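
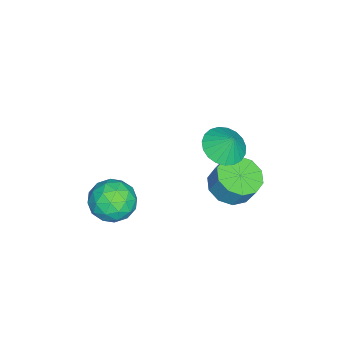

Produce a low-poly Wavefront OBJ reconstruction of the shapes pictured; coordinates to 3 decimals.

v -1.73 0.155 -1.404
v -0.841 -0.318 -0.835
v -2.599 -1.502 -1.425
v -1.71 -1.975 -0.856
v -2.4 -1.217 -0.322
v -1.863 -0.192 -0.309
v -1.577 -1.628 -1.951
v -1.04 -0.603 -1.938
v -0.746 -1.42 -1.173
v -1.255 -1.166 -0.166
v -2.185 -0.654 -2.094
v -2.694 -0.4 -1.087
v -1.21 0.064 -1.118
v -2.23 -1.884 -1.142
v -2.636 -1.438 -0.828
v -2.114 -1.717 -0.494
v -1.81 0.138 -0.808
v -1.288 -0.14 -0.474
v -2.204 -0.669 -0.172
v -2.152 -1.68 -1.786
v -1.63 -1.958 -1.452
v -1.326 -0.103 -1.766
v -0.804 -0.382 -1.432
v -1.236 -1.151 -2.088
v -0.631 -0.861 -0.982
v -1.142 -1.836 -0.995
v -1.063 -1.631 -1.638
v -0.748 -1.029 -1.631
v -0.93 -0.712 -0.39
v -1.441 -1.687 -0.403
v -1.847 -1.241 -0.089
v -1.531 -0.639 -0.081
v -0.874 -1.36 -0.589
v -1.999 -0.133 -1.857
v -2.51 -1.108 -1.87
v -1.909 -1.181 -2.179
v -1.593 -0.579 -2.171
v -2.298 0.016 -1.265
v -2.809 -0.959 -1.278
v -2.692 -0.791 -0.629
v -2.377 -0.189 -0.622
v -2.566 -0.46 -1.671
v -2.855 3.728 3.156
v -2.177 3.007 3.356
v -2.605 4.232 4.124
v -1.945 3.29 3.15
v -1.87 3.648 2.944
v -1.966 4.02 2.775
v -2.216 4.342 2.671
v -2.576 4.558 2.652
v -2.984 4.63 2.72
v -3.37 4.546 2.863
v -3.667 4.321 3.056
v -3.823 3.993 3.267
v -3.812 3.619 3.459
v -3.636 3.264 3.598
v -3.324 2.99 3.661
v -2.931 2.843 3.636
v -2.525 2.849 3.529
v -4.052 3.727 -0.95
v -3.557 4.577 -1.418
v -3.352 5.064 -0.318
v -3.848 4.213 0.15
v -4.212 4.724 -1.361
v -4.007 5.21 -0.261
v -4.806 4.489 -1.147
v -4.601 4.976 -0.047
v -5.112 3.964 -0.858
v -4.908 4.45 0.242
v -5.014 3.348 -0.604
v -4.809 3.834 0.496
v -4.548 2.876 -0.482
v -4.343 3.363 0.618
v -3.893 2.73 -0.539
v -3.688 3.216 0.561
v -3.299 2.964 -0.753
v -3.094 3.451 0.347
v -2.992 3.49 -1.042
v -2.788 3.976 0.058
v -3.091 4.106 -1.296
v -2.886 4.592 -0.196
f 1 38 17
f 38 12 41
f 17 41 6
f 38 41 17
f 1 17 13
f 17 6 18
f 13 18 2
f 17 18 13
f 1 13 22
f 13 2 23
f 22 23 8
f 13 23 22
f 1 22 34
f 22 8 37
f 34 37 11
f 22 37 34
f 1 34 38
f 34 11 42
f 38 42 12
f 34 42 38
f 2 18 29
f 18 6 32
f 29 32 10
f 18 32 29
f 6 41 19
f 41 12 40
f 19 40 5
f 41 40 19
f 12 42 39
f 42 11 35
f 39 35 3
f 42 35 39
f 11 37 36
f 37 8 24
f 36 24 7
f 37 24 36
f 8 23 28
f 23 2 25
f 28 25 9
f 23 25 28
f 4 30 16
f 30 10 31
f 16 31 5
f 30 31 16
f 4 16 14
f 16 5 15
f 14 15 3
f 16 15 14
f 4 14 21
f 14 3 20
f 21 20 7
f 14 20 21
f 4 21 26
f 21 7 27
f 26 27 9
f 21 27 26
f 4 26 30
f 26 9 33
f 30 33 10
f 26 33 30
f 5 31 19
f 31 10 32
f 19 32 6
f 31 32 19
f 3 15 39
f 15 5 40
f 39 40 12
f 15 40 39
f 7 20 36
f 20 3 35
f 36 35 11
f 20 35 36
f 9 27 28
f 27 7 24
f 28 24 8
f 27 24 28
f 10 33 29
f 33 9 25
f 29 25 2
f 33 25 29
f 44 43 46
f 44 46 45
f 46 43 47
f 46 47 45
f 47 43 48
f 47 48 45
f 48 43 49
f 48 49 45
f 49 43 50
f 49 50 45
f 50 43 51
f 50 51 45
f 51 43 52
f 51 52 45
f 52 43 53
f 52 53 45
f 53 43 54
f 53 54 45
f 54 43 55
f 54 55 45
f 55 43 56
f 55 56 45
f 56 43 57
f 56 57 45
f 57 43 58
f 57 58 45
f 58 43 59
f 58 59 45
f 59 43 44
f 59 44 45
f 61 60 64
f 61 64 62
f 62 64 65
f 62 65 63
f 64 60 66
f 64 66 65
f 65 66 67
f 65 67 63
f 66 60 68
f 66 68 67
f 67 68 69
f 67 69 63
f 68 60 70
f 68 70 69
f 69 70 71
f 69 71 63
f 70 60 72
f 70 72 71
f 71 72 73
f 71 73 63
f 72 60 74
f 72 74 73
f 73 74 75
f 73 75 63
f 74 60 76
f 74 76 75
f 75 76 77
f 75 77 63
f 76 60 78
f 76 78 77
f 77 78 79
f 77 79 63
f 78 60 80
f 78 80 79
f 79 80 81
f 79 81 63
f 80 60 61
f 80 61 81
f 81 61 62
f 81 62 63



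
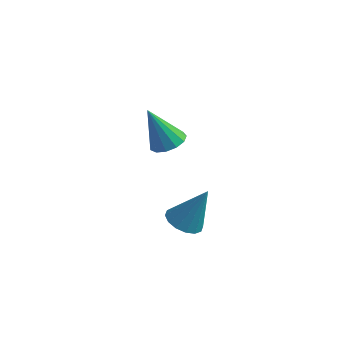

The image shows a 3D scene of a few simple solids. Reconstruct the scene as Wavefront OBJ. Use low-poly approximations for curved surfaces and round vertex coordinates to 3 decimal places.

v -3.261 1.599 1.215
v -2.468 1.589 1.521
v -4.019 1.201 3.165
v -2.62 2.042 1.554
v -2.975 2.355 1.48
v -3.422 2.427 1.322
v -3.817 2.237 1.129
v -4.036 1.844 0.964
v -4.009 1.374 0.878
v -3.745 0.975 0.9
v -3.327 0.774 1.021
v -2.888 0.836 1.203
v -2.568 1.139 1.39
v 0.563 -3.507 1.111
v 1.164 -3.078 0.733
v 1.357 -3.053 2.889
v 0.85 -2.793 0.8
v 0.459 -2.699 0.951
v 0.096 -2.821 1.145
v -0.143 -3.127 1.329
v -0.192 -3.535 1.455
v -0.039 -3.935 1.489
v 0.275 -4.221 1.421
v 0.666 -4.314 1.27
v 1.03 -4.192 1.077
v 1.268 -3.886 0.892
v 1.317 -3.478 0.766
f 2 1 4
f 2 4 3
f 4 1 5
f 4 5 3
f 5 1 6
f 5 6 3
f 6 1 7
f 6 7 3
f 7 1 8
f 7 8 3
f 8 1 9
f 8 9 3
f 9 1 10
f 9 10 3
f 10 1 11
f 10 11 3
f 11 1 12
f 11 12 3
f 12 1 13
f 12 13 3
f 13 1 2
f 13 2 3
f 15 14 17
f 15 17 16
f 17 14 18
f 17 18 16
f 18 14 19
f 18 19 16
f 19 14 20
f 19 20 16
f 20 14 21
f 20 21 16
f 21 14 22
f 21 22 16
f 22 14 23
f 22 23 16
f 23 14 24
f 23 24 16
f 24 14 25
f 24 25 16
f 25 14 26
f 25 26 16
f 26 14 27
f 26 27 16
f 27 14 15
f 27 15 16



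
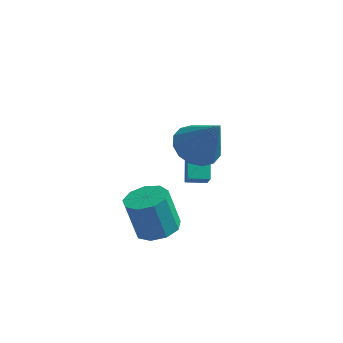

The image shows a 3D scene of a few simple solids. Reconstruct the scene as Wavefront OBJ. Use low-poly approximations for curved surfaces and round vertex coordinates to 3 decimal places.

v -0.164 -2.237 1.5
v 0.766 -2.126 1.003
v 0.884 -2.683 3.36
v 0.645 -1.625 1.192
v 0.307 -1.288 1.463
v -0.157 -1.206 1.744
v -0.623 -1.399 1.96
v -0.965 -1.818 2.052
v -1.093 -2.348 1.997
v -0.972 -2.849 1.809
v -0.634 -3.186 1.538
v -0.17 -3.269 1.257
v 0.295 -3.075 1.041
v 0.638 -2.657 0.948
v -1.418 -3.474 -3.021
v -0.616 -2.992 -2.806
v -1.16 -2.864 -1.064
v -1.962 -3.346 -1.279
v -1.089 -2.573 -2.985
v -1.633 -2.445 -1.242
v -1.715 -2.575 -3.18
v -2.26 -2.447 -1.438
v -2.203 -2.998 -3.302
v -2.747 -2.87 -1.559
v -2.323 -3.644 -3.292
v -2.868 -3.516 -1.549
v -2.02 -4.21 -3.155
v -2.564 -4.082 -1.413
v -1.435 -4.432 -2.956
v -1.979 -4.303 -1.213
v -0.842 -4.206 -2.787
v -1.386 -4.077 -1.045
v -0.518 -3.637 -2.728
v -1.063 -3.509 -0.986
v -0.845 -1.577 -1.582
v -0.572 -2.112 -0.795
v -1.13 -0.534 -0.774
v -0.858 -1.069 0.013
v 0.018 -1.271 -1.673
v 0.29 -1.806 -0.886
v -0.268 -0.228 -0.865
v 0.005 -0.763 -0.078
f 2 1 4
f 2 4 3
f 4 1 5
f 4 5 3
f 5 1 6
f 5 6 3
f 6 1 7
f 6 7 3
f 7 1 8
f 7 8 3
f 8 1 9
f 8 9 3
f 9 1 10
f 9 10 3
f 10 1 11
f 10 11 3
f 11 1 12
f 11 12 3
f 12 1 13
f 12 13 3
f 13 1 14
f 13 14 3
f 14 1 2
f 14 2 3
f 16 15 19
f 16 19 17
f 17 19 20
f 17 20 18
f 19 15 21
f 19 21 20
f 20 21 22
f 20 22 18
f 21 15 23
f 21 23 22
f 22 23 24
f 22 24 18
f 23 15 25
f 23 25 24
f 24 25 26
f 24 26 18
f 25 15 27
f 25 27 26
f 26 27 28
f 26 28 18
f 27 15 29
f 27 29 28
f 28 29 30
f 28 30 18
f 29 15 31
f 29 31 30
f 30 31 32
f 30 32 18
f 31 15 33
f 31 33 32
f 32 33 34
f 32 34 18
f 33 15 16
f 33 16 34
f 34 16 17
f 34 17 18
f 36 38 35
f 39 36 35
f 35 38 37
f 37 39 35
f 36 42 38
f 40 36 39
f 40 42 36
f 38 42 37
f 41 39 37
f 37 42 41
f 41 40 39
f 42 40 41



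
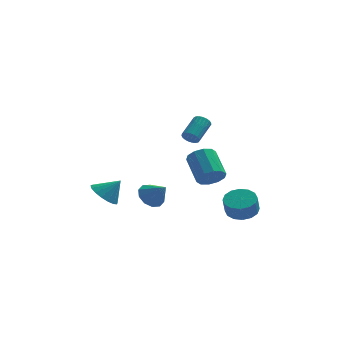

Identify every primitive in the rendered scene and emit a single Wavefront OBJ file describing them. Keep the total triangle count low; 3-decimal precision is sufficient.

v -1.616 -0.572 -2.147
v -1.104 -0.96 -2.847
v -0.744 -1.288 -1.113
v -0.855 -0.448 -2.702
v -0.896 0.016 -2.345
v -1.213 0.256 -1.912
v -1.683 0.18 -1.569
v -2.127 -0.184 -1.446
v -2.376 -0.695 -1.591
v -2.335 -1.16 -1.948
v -2.019 -1.399 -2.381
v -1.549 -1.323 -2.724
v -4.296 -3.232 -0.827
v -3.735 -4.007 -1.235
v -3.344 -3.108 0.247
v -3.547 -3.599 -1.448
v -3.531 -3.106 -1.52
v -3.69 -2.643 -1.432
v -3.988 -2.314 -1.206
v -4.356 -2.196 -0.893
v -4.711 -2.315 -0.565
v -4.971 -2.644 -0.297
v -5.076 -3.108 -0.15
v -5.002 -3.601 -0.158
v -4.767 -4.008 -0.319
v -4.424 -4.238 -0.597
v -4.051 -4.238 -0.927
v 1.961 0.052 -0.93
v 2.767 0.495 -1.125
v 2.164 2.112 0.054
v 1.359 1.668 0.25
v 2.377 0.644 -1.529
v 1.774 2.261 -0.35
v 1.828 0.567 -1.704
v 1.226 2.184 -0.525
v 1.331 0.293 -1.583
v 0.728 1.91 -0.404
v 1.074 -0.073 -1.212
v 0.471 1.544 -0.033
v 1.156 -0.392 -0.734
v 0.553 1.225 0.445
v 1.546 -0.541 -0.33
v 0.943 1.076 0.849
v 2.094 -0.464 -0.155
v 1.492 1.153 1.024
v 2.592 -0.19 -0.276
v 1.989 1.427 0.903
v 2.849 0.176 -0.647
v 2.246 1.793 0.532
v 3.765 -1.161 -3.035
v 4.655 -0.735 -2.739
v 4.504 -1.192 -1.628
v 3.615 -1.619 -1.925
v 4.284 -0.366 -2.637
v 4.133 -0.823 -1.527
v 3.774 -0.209 -2.642
v 3.624 -0.667 -1.532
v 3.262 -0.308 -2.752
v 3.111 -0.766 -1.642
v 2.885 -0.636 -2.938
v 2.734 -1.093 -1.828
v 2.743 -1.104 -3.15
v 2.593 -1.561 -2.04
v 2.876 -1.588 -3.332
v 2.725 -2.045 -2.221
v 3.247 -1.957 -3.433
v 3.096 -2.414 -2.323
v 3.756 -2.113 -3.428
v 3.606 -2.571 -2.318
v 4.269 -2.014 -3.318
v 4.118 -2.472 -2.208
v 4.646 -1.687 -3.132
v 4.495 -2.144 -2.022
v 4.787 -1.219 -2.92
v 4.637 -1.676 -1.81
v 0.697 -1.361 2.973
v 1.156 -1.384 2.619
v 1.862 -0.121 3.453
v 1.403 -0.099 3.807
v 1.012 -1.228 2.505
v 1.718 0.035 3.339
v 0.814 -1.095 2.471
v 1.52 0.168 3.305
v 0.595 -1.008 2.524
v 1.301 0.255 3.358
v 0.394 -0.982 2.655
v 1.1 0.281 3.489
v 0.246 -1.022 2.841
v 0.952 0.241 3.675
v 0.175 -1.12 3.049
v 0.881 0.143 3.883
v 0.195 -1.26 3.245
v 0.901 0.003 4.079
v 0.301 -1.418 3.393
v 1.007 -0.155 4.227
v 0.476 -1.566 3.469
v 1.182 -0.303 4.303
v 0.689 -1.678 3.459
v 1.395 -0.415 4.293
v 0.904 -1.736 3.365
v 1.61 -0.473 4.199
v 1.082 -1.729 3.203
v 1.788 -0.466 4.037
v 1.194 -1.658 3.001
v 1.9 -0.395 3.835
v 1.221 -1.537 2.795
v 1.926 -0.274 3.629
f 2 1 4
f 2 4 3
f 4 1 5
f 4 5 3
f 5 1 6
f 5 6 3
f 6 1 7
f 6 7 3
f 7 1 8
f 7 8 3
f 8 1 9
f 8 9 3
f 9 1 10
f 9 10 3
f 10 1 11
f 10 11 3
f 11 1 12
f 11 12 3
f 12 1 2
f 12 2 3
f 14 13 16
f 14 16 15
f 16 13 17
f 16 17 15
f 17 13 18
f 17 18 15
f 18 13 19
f 18 19 15
f 19 13 20
f 19 20 15
f 20 13 21
f 20 21 15
f 21 13 22
f 21 22 15
f 22 13 23
f 22 23 15
f 23 13 24
f 23 24 15
f 24 13 25
f 24 25 15
f 25 13 26
f 25 26 15
f 26 13 27
f 26 27 15
f 27 13 14
f 27 14 15
f 29 28 32
f 29 32 30
f 30 32 33
f 30 33 31
f 32 28 34
f 32 34 33
f 33 34 35
f 33 35 31
f 34 28 36
f 34 36 35
f 35 36 37
f 35 37 31
f 36 28 38
f 36 38 37
f 37 38 39
f 37 39 31
f 38 28 40
f 38 40 39
f 39 40 41
f 39 41 31
f 40 28 42
f 40 42 41
f 41 42 43
f 41 43 31
f 42 28 44
f 42 44 43
f 43 44 45
f 43 45 31
f 44 28 46
f 44 46 45
f 45 46 47
f 45 47 31
f 46 28 48
f 46 48 47
f 47 48 49
f 47 49 31
f 48 28 29
f 48 29 49
f 49 29 30
f 49 30 31
f 51 50 54
f 51 54 52
f 52 54 55
f 52 55 53
f 54 50 56
f 54 56 55
f 55 56 57
f 55 57 53
f 56 50 58
f 56 58 57
f 57 58 59
f 57 59 53
f 58 50 60
f 58 60 59
f 59 60 61
f 59 61 53
f 60 50 62
f 60 62 61
f 61 62 63
f 61 63 53
f 62 50 64
f 62 64 63
f 63 64 65
f 63 65 53
f 64 50 66
f 64 66 65
f 65 66 67
f 65 67 53
f 66 50 68
f 66 68 67
f 67 68 69
f 67 69 53
f 68 50 70
f 68 70 69
f 69 70 71
f 69 71 53
f 70 50 72
f 70 72 71
f 71 72 73
f 71 73 53
f 72 50 74
f 72 74 73
f 73 74 75
f 73 75 53
f 74 50 51
f 74 51 75
f 75 51 52
f 75 52 53
f 77 76 80
f 77 80 78
f 78 80 81
f 78 81 79
f 80 76 82
f 80 82 81
f 81 82 83
f 81 83 79
f 82 76 84
f 82 84 83
f 83 84 85
f 83 85 79
f 84 76 86
f 84 86 85
f 85 86 87
f 85 87 79
f 86 76 88
f 86 88 87
f 87 88 89
f 87 89 79
f 88 76 90
f 88 90 89
f 89 90 91
f 89 91 79
f 90 76 92
f 90 92 91
f 91 92 93
f 91 93 79
f 92 76 94
f 92 94 93
f 93 94 95
f 93 95 79
f 94 76 96
f 94 96 95
f 95 96 97
f 95 97 79
f 96 76 98
f 96 98 97
f 97 98 99
f 97 99 79
f 98 76 100
f 98 100 99
f 99 100 101
f 99 101 79
f 100 76 102
f 100 102 101
f 101 102 103
f 101 103 79
f 102 76 104
f 102 104 103
f 103 104 105
f 103 105 79
f 104 76 106
f 104 106 105
f 105 106 107
f 105 107 79
f 106 76 77
f 106 77 107
f 107 77 78
f 107 78 79



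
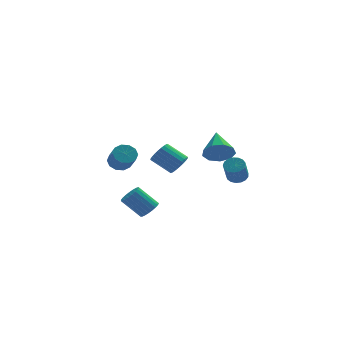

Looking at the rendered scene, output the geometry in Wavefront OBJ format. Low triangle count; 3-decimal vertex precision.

v -2.8 4.454 -0.476
v -2.013 4.507 -0.606
v -1.772 3.459 0.426
v -2.56 3.406 0.556
v -2.131 4.83 -0.25
v -1.89 3.782 0.781
v -2.505 5.009 0.019
v -2.264 3.961 1.051
v -2.992 4.976 0.099
v -2.751 3.928 1.131
v -3.405 4.744 -0.04
v -3.165 3.696 0.991
v -3.588 4.401 -0.346
v -3.347 3.353 0.686
v -3.47 4.078 -0.701
v -3.229 3.03 0.33
v -3.096 3.899 -0.971
v -2.855 2.851 0.061
v -2.609 3.932 -1.051
v -2.368 2.884 -0.019
v -2.195 4.164 -0.911
v -1.955 3.116 0.12
v 2.489 -0.906 2.028
v 3.274 -1.259 2.556
v 2.611 0.866 3.032
v 3.497 -0.948 1.98
v 3.248 -0.617 1.427
v 2.644 -0.421 1.155
v 1.968 -0.452 1.291
v 1.535 -0.695 1.772
v 1.549 -1.036 2.372
v 2.003 -1.317 2.812
v 2.684 -1.405 2.884
v -1.941 -3.495 -1.233
v -1.413 -3.496 -0.744
v -2.511 -3.165 0.442
v -3.039 -3.165 -0.047
v -1.418 -3.209 -0.829
v -2.516 -2.878 0.357
v -1.514 -2.971 -0.984
v -2.612 -2.641 0.202
v -1.684 -2.825 -1.182
v -2.782 -2.494 0.004
v -1.898 -2.794 -1.389
v -2.996 -2.463 -0.203
v -2.12 -2.884 -1.569
v -3.218 -2.554 -0.383
v -2.31 -3.08 -1.691
v -3.409 -2.75 -0.505
v -2.437 -3.348 -1.734
v -3.535 -3.018 -0.547
v -2.478 -3.641 -1.69
v -3.576 -3.311 -0.503
v -2.426 -3.909 -1.567
v -3.524 -3.579 -0.381
v -2.29 -4.106 -1.386
v -3.388 -3.775 -0.2
v -2.094 -4.197 -1.179
v -3.192 -3.866 0.007
v -1.871 -4.166 -0.982
v -2.969 -3.836 0.205
v -1.661 -4.02 -0.827
v -2.759 -3.689 0.359
v -1.498 -3.783 -0.743
v -2.596 -3.452 0.443
v 0.236 -0.271 0.92
v 0.493 -0.646 1.566
v -0.619 0.076 2.426
v -0.876 0.451 1.78
v 0.664 -0.39 1.573
v -0.447 0.332 2.433
v 0.77 -0.115 1.48
v -0.341 0.606 2.341
v 0.795 0.135 1.302
v -0.316 0.857 2.163
v 0.735 0.324 1.066
v -0.377 1.045 1.927
v 0.599 0.422 0.808
v -0.513 1.143 1.668
v 0.407 0.415 0.566
v -0.704 1.136 1.427
v 0.19 0.303 0.379
v -0.922 1.025 1.239
v -0.021 0.104 0.274
v -1.133 0.826 1.134
v -0.193 -0.152 0.267
v -1.304 0.57 1.127
v -0.299 -0.426 0.359
v -1.41 0.295 1.22
v -0.324 -0.677 0.537
v -1.435 0.045 1.398
v -0.263 -0.865 0.773
v -1.375 -0.144 1.634
v -0.127 -0.963 1.032
v -1.239 -0.242 1.892
v 0.064 -0.956 1.273
v -1.047 -0.235 2.134
v 0.282 -0.845 1.461
v -0.83 -0.123 2.321
v 3.123 -3.58 1.262
v 3.656 -3.358 1.561
v 3.329 -4.158 2.737
v 2.797 -4.38 2.438
v 3.436 -3.153 1.639
v 3.109 -3.953 2.816
v 3.144 -3.045 1.631
v 2.817 -3.845 2.808
v 2.847 -3.061 1.538
v 2.52 -3.861 2.715
v 2.614 -3.195 1.382
v 2.287 -3.995 2.559
v 2.497 -3.417 1.198
v 2.17 -4.217 2.375
v 2.524 -3.677 1.029
v 2.197 -4.477 2.206
v 2.688 -3.914 0.913
v 2.361 -4.714 2.09
v 2.952 -4.075 0.877
v 2.625 -4.875 2.054
v 3.255 -4.123 0.929
v 2.928 -4.923 2.106
v 3.528 -4.046 1.057
v 3.201 -4.846 2.234
v 3.708 -3.862 1.232
v 3.381 -4.662 2.409
v 3.754 -3.614 1.414
v 3.428 -4.414 2.591
f 2 1 5
f 2 5 3
f 3 5 6
f 3 6 4
f 5 1 7
f 5 7 6
f 6 7 8
f 6 8 4
f 7 1 9
f 7 9 8
f 8 9 10
f 8 10 4
f 9 1 11
f 9 11 10
f 10 11 12
f 10 12 4
f 11 1 13
f 11 13 12
f 12 13 14
f 12 14 4
f 13 1 15
f 13 15 14
f 14 15 16
f 14 16 4
f 15 1 17
f 15 17 16
f 16 17 18
f 16 18 4
f 17 1 19
f 17 19 18
f 18 19 20
f 18 20 4
f 19 1 21
f 19 21 20
f 20 21 22
f 20 22 4
f 21 1 2
f 21 2 22
f 22 2 3
f 22 3 4
f 24 23 26
f 24 26 25
f 26 23 27
f 26 27 25
f 27 23 28
f 27 28 25
f 28 23 29
f 28 29 25
f 29 23 30
f 29 30 25
f 30 23 31
f 30 31 25
f 31 23 32
f 31 32 25
f 32 23 33
f 32 33 25
f 33 23 24
f 33 24 25
f 35 34 38
f 35 38 36
f 36 38 39
f 36 39 37
f 38 34 40
f 38 40 39
f 39 40 41
f 39 41 37
f 40 34 42
f 40 42 41
f 41 42 43
f 41 43 37
f 42 34 44
f 42 44 43
f 43 44 45
f 43 45 37
f 44 34 46
f 44 46 45
f 45 46 47
f 45 47 37
f 46 34 48
f 46 48 47
f 47 48 49
f 47 49 37
f 48 34 50
f 48 50 49
f 49 50 51
f 49 51 37
f 50 34 52
f 50 52 51
f 51 52 53
f 51 53 37
f 52 34 54
f 52 54 53
f 53 54 55
f 53 55 37
f 54 34 56
f 54 56 55
f 55 56 57
f 55 57 37
f 56 34 58
f 56 58 57
f 57 58 59
f 57 59 37
f 58 34 60
f 58 60 59
f 59 60 61
f 59 61 37
f 60 34 62
f 60 62 61
f 61 62 63
f 61 63 37
f 62 34 64
f 62 64 63
f 63 64 65
f 63 65 37
f 64 34 35
f 64 35 65
f 65 35 36
f 65 36 37
f 67 66 70
f 67 70 68
f 68 70 71
f 68 71 69
f 70 66 72
f 70 72 71
f 71 72 73
f 71 73 69
f 72 66 74
f 72 74 73
f 73 74 75
f 73 75 69
f 74 66 76
f 74 76 75
f 75 76 77
f 75 77 69
f 76 66 78
f 76 78 77
f 77 78 79
f 77 79 69
f 78 66 80
f 78 80 79
f 79 80 81
f 79 81 69
f 80 66 82
f 80 82 81
f 81 82 83
f 81 83 69
f 82 66 84
f 82 84 83
f 83 84 85
f 83 85 69
f 84 66 86
f 84 86 85
f 85 86 87
f 85 87 69
f 86 66 88
f 86 88 87
f 87 88 89
f 87 89 69
f 88 66 90
f 88 90 89
f 89 90 91
f 89 91 69
f 90 66 92
f 90 92 91
f 91 92 93
f 91 93 69
f 92 66 94
f 92 94 93
f 93 94 95
f 93 95 69
f 94 66 96
f 94 96 95
f 95 96 97
f 95 97 69
f 96 66 98
f 96 98 97
f 97 98 99
f 97 99 69
f 98 66 67
f 98 67 99
f 99 67 68
f 99 68 69
f 101 100 104
f 101 104 102
f 102 104 105
f 102 105 103
f 104 100 106
f 104 106 105
f 105 106 107
f 105 107 103
f 106 100 108
f 106 108 107
f 107 108 109
f 107 109 103
f 108 100 110
f 108 110 109
f 109 110 111
f 109 111 103
f 110 100 112
f 110 112 111
f 111 112 113
f 111 113 103
f 112 100 114
f 112 114 113
f 113 114 115
f 113 115 103
f 114 100 116
f 114 116 115
f 115 116 117
f 115 117 103
f 116 100 118
f 116 118 117
f 117 118 119
f 117 119 103
f 118 100 120
f 118 120 119
f 119 120 121
f 119 121 103
f 120 100 122
f 120 122 121
f 121 122 123
f 121 123 103
f 122 100 124
f 122 124 123
f 123 124 125
f 123 125 103
f 124 100 126
f 124 126 125
f 125 126 127
f 125 127 103
f 126 100 101
f 126 101 127
f 127 101 102
f 127 102 103



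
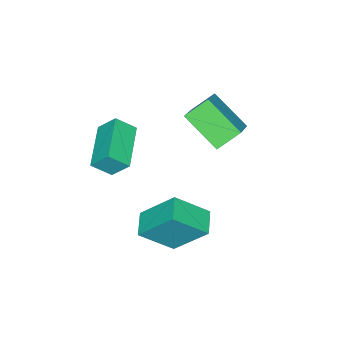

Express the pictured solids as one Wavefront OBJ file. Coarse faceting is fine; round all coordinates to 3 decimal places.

v 2.488 -1.837 -1.213
v 2.055 -0.562 0.252
v 1.556 -0.893 -2.309
v 1.123 0.381 -0.843
v 3.357 -1.261 -1.457
v 2.924 0.013 0.009
v 2.425 -0.318 -2.552
v 1.992 0.957 -1.087
v 2.167 -4.002 2.534
v 1.966 -3.324 3.323
v 1.669 -3.42 1.907
v 1.468 -2.741 2.696
v 3.812 -3.039 2.124
v 3.611 -2.36 2.913
v 3.314 -2.456 1.497
v 3.113 -1.778 2.286
v -2.377 -0.469 1.115
v -2.441 -2.037 2.186
v -1.129 0.121 2.054
v -1.192 -1.447 3.125
v -1.588 -0.993 0.395
v -1.651 -2.561 1.466
v -0.339 -0.403 1.334
v -0.403 -1.971 2.405
f 2 4 1
f 5 2 1
f 1 4 3
f 3 5 1
f 2 8 4
f 6 2 5
f 6 8 2
f 4 8 3
f 7 5 3
f 3 8 7
f 7 6 5
f 8 6 7
f 10 12 9
f 13 10 9
f 9 12 11
f 11 13 9
f 10 16 12
f 14 10 13
f 14 16 10
f 12 16 11
f 15 13 11
f 11 16 15
f 15 14 13
f 16 14 15
f 18 20 17
f 21 18 17
f 17 20 19
f 19 21 17
f 18 24 20
f 22 18 21
f 22 24 18
f 20 24 19
f 23 21 19
f 19 24 23
f 23 22 21
f 24 22 23



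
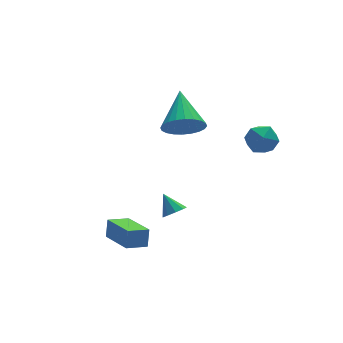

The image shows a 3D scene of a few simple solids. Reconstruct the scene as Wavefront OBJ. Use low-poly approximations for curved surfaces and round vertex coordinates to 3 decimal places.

v 0.275 1.365 2.732
v 0.764 1.693 1.974
v 0.805 3.015 3.788
v 0.426 1.841 1.912
v 0.064 1.917 1.975
v -0.265 1.909 2.153
v -0.512 1.818 2.42
v -0.639 1.658 2.733
v -0.627 1.453 3.047
v -0.478 1.235 3.312
v -0.214 1.037 3.489
v 0.124 0.888 3.551
v 0.486 0.813 3.488
v 0.815 0.821 3.31
v 1.062 0.912 3.044
v 1.189 1.072 2.73
v 1.177 1.277 2.416
v 1.028 1.495 2.151
v -3.855 -2.576 -0.731
v -3.675 -2.317 0.058
v -4.039 -0.833 -1.26
v -3.859 -0.575 -0.471
v -2.941 -2.545 -0.949
v -2.761 -2.287 -0.16
v -3.125 -0.803 -1.478
v -2.945 -0.544 -0.689
v 1.522 -1.801 3.797
v 2.211 -1.821 3.414
v 1.829 -2.879 4.406
v 2.518 -2.899 4.023
v 2.384 -2.342 4.565
v 2.194 -1.676 4.189
v 1.846 -3.024 3.631
v 1.656 -2.358 3.255
v 2.411 -2.577 3.312
v 2.744 -2.155 3.889
v 1.296 -2.545 3.931
v 1.629 -2.123 4.508
v -0.753 -0.098 -1.311
v -0.447 0.284 -1.582
v -0.967 0.598 -0.569
v -0.81 0.299 -1.701
v -1.147 0.129 -1.638
v -1.3 -0.148 -1.421
v -1.197 -0.402 -1.153
v -0.886 -0.514 -0.959
v -0.513 -0.431 -0.93
v -0.253 -0.193 -1.078
v -0.226 0.09 -1.336
f 2 1 4
f 2 4 3
f 4 1 5
f 4 5 3
f 5 1 6
f 5 6 3
f 6 1 7
f 6 7 3
f 7 1 8
f 7 8 3
f 8 1 9
f 8 9 3
f 9 1 10
f 9 10 3
f 10 1 11
f 10 11 3
f 11 1 12
f 11 12 3
f 12 1 13
f 12 13 3
f 13 1 14
f 13 14 3
f 14 1 15
f 14 15 3
f 15 1 16
f 15 16 3
f 16 1 17
f 16 17 3
f 17 1 18
f 17 18 3
f 18 1 2
f 18 2 3
f 20 22 19
f 23 20 19
f 19 22 21
f 21 23 19
f 20 26 22
f 24 20 23
f 24 26 20
f 22 26 21
f 25 23 21
f 21 26 25
f 25 24 23
f 26 24 25
f 27 38 32
f 27 32 28
f 27 28 34
f 27 34 37
f 27 37 38
f 28 32 36
f 32 38 31
f 38 37 29
f 37 34 33
f 34 28 35
f 30 36 31
f 30 31 29
f 30 29 33
f 30 33 35
f 30 35 36
f 31 36 32
f 29 31 38
f 33 29 37
f 35 33 34
f 36 35 28
f 40 39 42
f 40 42 41
f 42 39 43
f 42 43 41
f 43 39 44
f 43 44 41
f 44 39 45
f 44 45 41
f 45 39 46
f 45 46 41
f 46 39 47
f 46 47 41
f 47 39 48
f 47 48 41
f 48 39 49
f 48 49 41
f 49 39 40
f 49 40 41



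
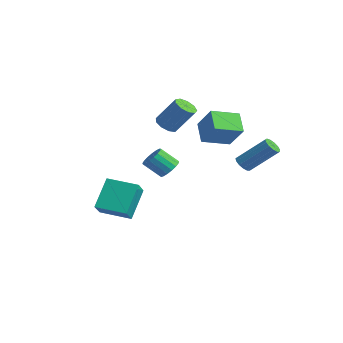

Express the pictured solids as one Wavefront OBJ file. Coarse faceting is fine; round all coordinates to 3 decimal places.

v 0.603 0.946 0.893
v -0.469 1.324 1.81
v 0.838 2.601 0.485
v -0.234 2.978 1.402
v 1.774 1.102 2.198
v 0.702 1.479 3.115
v 2.009 2.756 1.79
v 0.937 3.134 2.707
v 3.215 1.998 -0.109
v 3.698 1.968 -0.409
v 4.689 3.193 1.069
v 4.205 3.222 1.369
v 3.541 2.226 -0.517
v 4.531 3.451 0.961
v 3.279 2.411 -0.495
v 4.27 3.636 0.982
v 2.997 2.466 -0.351
v 3.988 3.69 1.127
v 2.785 2.371 -0.13
v 3.775 3.596 1.348
v 2.708 2.158 0.098
v 3.699 3.383 1.575
v 2.793 1.894 0.26
v 3.783 3.119 1.738
v 3.011 1.663 0.305
v 4.002 2.888 1.783
v 3.294 1.538 0.219
v 4.285 2.763 1.697
v 3.552 1.559 0.028
v 4.543 2.784 1.506
v 3.703 1.719 -0.205
v 4.693 2.944 1.272
v -3.696 1.162 0.809
v -3.023 0.937 0.566
v -2.191 1.734 2.127
v -2.864 1.958 2.371
v -3.129 1.405 0.383
v -2.297 2.202 1.944
v -3.5 1.759 0.4
v -2.668 2.556 1.961
v -3.962 1.833 0.609
v -3.131 2.63 2.17
v -4.3 1.593 0.911
v -3.469 2.39 2.472
v -4.356 1.152 1.166
v -3.524 1.948 2.727
v -4.102 0.714 1.254
v -3.27 1.511 2.815
v -3.658 0.487 1.134
v -2.827 1.283 2.695
v -3.232 0.574 0.862
v -2.401 1.371 2.423
v -0.189 -0.547 -1.14
v 0.478 -0.783 -0.96
v -0.064 -1.609 -0.039
v -0.731 -1.373 -0.22
v 0.425 -0.511 -0.747
v -0.117 -1.337 0.174
v 0.231 -0.247 -0.624
v -0.31 -1.073 0.296
v -0.059 -0.052 -0.62
v -0.6 -0.878 0.301
v -0.379 0.029 -0.735
v -0.92 -0.796 0.186
v -0.655 -0.021 -0.942
v -1.196 -0.847 -0.022
v -0.825 -0.192 -1.195
v -1.366 -1.018 -0.275
v -0.849 -0.444 -1.436
v -1.39 -1.27 -0.515
v -0.722 -0.72 -1.609
v -1.263 -1.546 -0.688
v -0.473 -0.956 -1.674
v -1.014 -1.782 -0.754
v -0.159 -1.099 -1.617
v -0.7 -1.925 -0.697
v 0.148 -1.115 -1.451
v -0.393 -1.941 -0.531
v 0.378 -1.001 -1.214
v -0.164 -1.827 -0.293
v -1.613 -4.414 -3.738
v -2.32 -3.301 -2.052
v -2.53 -3.648 -4.628
v -3.238 -2.536 -2.942
v -0.282 -3.144 -4.018
v -0.99 -2.032 -2.332
v -1.2 -2.379 -4.908
v -1.907 -1.266 -3.222
f 2 4 1
f 5 2 1
f 1 4 3
f 3 5 1
f 2 8 4
f 6 2 5
f 6 8 2
f 4 8 3
f 7 5 3
f 3 8 7
f 7 6 5
f 8 6 7
f 10 9 13
f 10 13 11
f 11 13 14
f 11 14 12
f 13 9 15
f 13 15 14
f 14 15 16
f 14 16 12
f 15 9 17
f 15 17 16
f 16 17 18
f 16 18 12
f 17 9 19
f 17 19 18
f 18 19 20
f 18 20 12
f 19 9 21
f 19 21 20
f 20 21 22
f 20 22 12
f 21 9 23
f 21 23 22
f 22 23 24
f 22 24 12
f 23 9 25
f 23 25 24
f 24 25 26
f 24 26 12
f 25 9 27
f 25 27 26
f 26 27 28
f 26 28 12
f 27 9 29
f 27 29 28
f 28 29 30
f 28 30 12
f 29 9 31
f 29 31 30
f 30 31 32
f 30 32 12
f 31 9 10
f 31 10 32
f 32 10 11
f 32 11 12
f 34 33 37
f 34 37 35
f 35 37 38
f 35 38 36
f 37 33 39
f 37 39 38
f 38 39 40
f 38 40 36
f 39 33 41
f 39 41 40
f 40 41 42
f 40 42 36
f 41 33 43
f 41 43 42
f 42 43 44
f 42 44 36
f 43 33 45
f 43 45 44
f 44 45 46
f 44 46 36
f 45 33 47
f 45 47 46
f 46 47 48
f 46 48 36
f 47 33 49
f 47 49 48
f 48 49 50
f 48 50 36
f 49 33 51
f 49 51 50
f 50 51 52
f 50 52 36
f 51 33 34
f 51 34 52
f 52 34 35
f 52 35 36
f 54 53 57
f 54 57 55
f 55 57 58
f 55 58 56
f 57 53 59
f 57 59 58
f 58 59 60
f 58 60 56
f 59 53 61
f 59 61 60
f 60 61 62
f 60 62 56
f 61 53 63
f 61 63 62
f 62 63 64
f 62 64 56
f 63 53 65
f 63 65 64
f 64 65 66
f 64 66 56
f 65 53 67
f 65 67 66
f 66 67 68
f 66 68 56
f 67 53 69
f 67 69 68
f 68 69 70
f 68 70 56
f 69 53 71
f 69 71 70
f 70 71 72
f 70 72 56
f 71 53 73
f 71 73 72
f 72 73 74
f 72 74 56
f 73 53 75
f 73 75 74
f 74 75 76
f 74 76 56
f 75 53 77
f 75 77 76
f 76 77 78
f 76 78 56
f 77 53 79
f 77 79 78
f 78 79 80
f 78 80 56
f 79 53 54
f 79 54 80
f 80 54 55
f 80 55 56
f 82 84 81
f 85 82 81
f 81 84 83
f 83 85 81
f 82 88 84
f 86 82 85
f 86 88 82
f 84 88 83
f 87 85 83
f 83 88 87
f 87 86 85
f 88 86 87



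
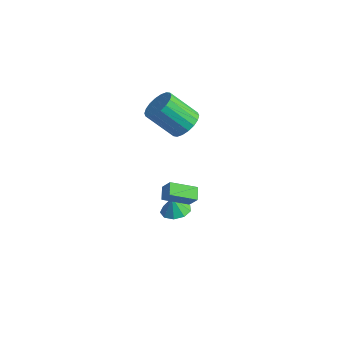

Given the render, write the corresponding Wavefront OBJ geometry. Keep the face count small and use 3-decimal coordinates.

v 2.819 -0.789 -0.175
v 2.071 -2.094 0.502
v 2.258 -0.265 0.213
v 1.51 -1.571 0.891
v 3.39 -0.729 0.569
v 2.642 -2.035 1.247
v 2.829 -0.206 0.958
v 2.081 -1.511 1.635
v -0.305 1.674 3.209
v 0.128 2.258 3.91
v -0.983 1.231 5.452
v -1.415 0.646 4.751
v -0.241 2.491 3.799
v -1.351 1.464 5.341
v -0.622 2.561 3.572
v -1.733 1.534 5.114
v -0.94 2.456 3.272
v -2.051 1.429 4.814
v -1.133 2.196 2.96
v -2.243 1.169 4.502
v -1.161 1.832 2.698
v -2.272 0.805 4.24
v -1.02 1.437 2.536
v -2.131 0.41 4.078
v -0.737 1.089 2.508
v -1.848 0.062 4.05
v -0.369 0.856 2.619
v -1.479 -0.171 4.161
v 0.013 0.786 2.846
v -1.098 -0.241 4.388
v 0.331 0.891 3.146
v -0.78 -0.136 4.688
v 0.523 1.151 3.458
v -0.587 0.124 5
v 0.552 1.515 3.72
v -0.559 0.488 5.262
v 0.411 1.91 3.882
v -0.7 0.883 5.424
v 0.05 0.65 -3.436
v 0.915 0.52 -3.342
v -0.09 0.51 -2.344
v 0.787 1.105 -3.284
v 0.314 1.477 -3.297
v -0.282 1.462 -3.375
v -0.724 1.067 -3.482
v -0.803 0.476 -3.567
v -0.483 -0.033 -3.591
v 0.086 -0.223 -3.543
v 0.638 -0.005 -3.444
f 2 4 1
f 5 2 1
f 1 4 3
f 3 5 1
f 2 8 4
f 6 2 5
f 6 8 2
f 4 8 3
f 7 5 3
f 3 8 7
f 7 6 5
f 8 6 7
f 10 9 13
f 10 13 11
f 11 13 14
f 11 14 12
f 13 9 15
f 13 15 14
f 14 15 16
f 14 16 12
f 15 9 17
f 15 17 16
f 16 17 18
f 16 18 12
f 17 9 19
f 17 19 18
f 18 19 20
f 18 20 12
f 19 9 21
f 19 21 20
f 20 21 22
f 20 22 12
f 21 9 23
f 21 23 22
f 22 23 24
f 22 24 12
f 23 9 25
f 23 25 24
f 24 25 26
f 24 26 12
f 25 9 27
f 25 27 26
f 26 27 28
f 26 28 12
f 27 9 29
f 27 29 28
f 28 29 30
f 28 30 12
f 29 9 31
f 29 31 30
f 30 31 32
f 30 32 12
f 31 9 33
f 31 33 32
f 32 33 34
f 32 34 12
f 33 9 35
f 33 35 34
f 34 35 36
f 34 36 12
f 35 9 37
f 35 37 36
f 36 37 38
f 36 38 12
f 37 9 10
f 37 10 38
f 38 10 11
f 38 11 12
f 40 39 42
f 40 42 41
f 42 39 43
f 42 43 41
f 43 39 44
f 43 44 41
f 44 39 45
f 44 45 41
f 45 39 46
f 45 46 41
f 46 39 47
f 46 47 41
f 47 39 48
f 47 48 41
f 48 39 49
f 48 49 41
f 49 39 40
f 49 40 41



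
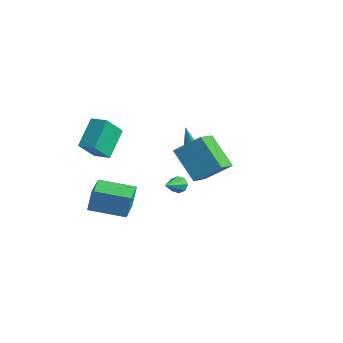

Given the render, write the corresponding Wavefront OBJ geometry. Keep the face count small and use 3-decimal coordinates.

v -3.423 -3.239 -2.942
v -3.454 -2.851 -1.628
v -4.54 -1.702 -3.422
v -4.571 -1.314 -2.108
v -1.649 -2.046 -3.252
v -1.68 -1.658 -1.938
v -2.766 -0.509 -3.732
v -2.797 -0.121 -2.418
v -2.351 2.662 -3.527
v -1.867 2.93 -3.387
v -1.769 1.018 -2.393
v -2.19 3.01 -3.104
v -2.607 2.887 -3.07
v -2.874 2.632 -3.302
v -2.834 2.395 -3.667
v -2.511 2.315 -3.949
v -2.094 2.438 -3.984
v -1.827 2.693 -3.751
v -4.012 -2.091 0.567
v -4.128 -3.112 1.845
v -4.557 -0.596 1.712
v -4.673 -1.617 2.99
v -2.987 -1.903 0.81
v -3.103 -2.924 2.088
v -3.532 -0.408 1.955
v -3.648 -1.429 3.233
v -1.862 3.291 -0.906
v -1.362 3.423 -0.789
v -2.278 3.149 1.046
v -1.453 3.609 -0.795
v -1.605 3.747 -0.818
v -1.797 3.815 -0.853
v -1.999 3.803 -0.897
v -2.18 3.714 -0.942
v -2.313 3.56 -0.982
v -2.377 3.365 -1.01
v -2.362 3.159 -1.022
v -2.272 2.974 -1.016
v -2.119 2.836 -0.994
v -1.927 2.768 -0.958
v -1.725 2.779 -0.914
v -1.544 2.869 -0.869
v -1.412 3.023 -0.829
v -1.348 3.217 -0.801
v 0.985 -0.3 2.7
v 1.584 -1.813 3.64
v 1.958 0.707 3.699
v 2.557 -0.807 4.64
v 2.643 -0.513 1.3
v 3.242 -2.027 2.241
v 3.616 0.493 2.3
v 4.215 -1.02 3.24
f 2 4 1
f 5 2 1
f 1 4 3
f 3 5 1
f 2 8 4
f 6 2 5
f 6 8 2
f 4 8 3
f 7 5 3
f 3 8 7
f 7 6 5
f 8 6 7
f 10 9 12
f 10 12 11
f 12 9 13
f 12 13 11
f 13 9 14
f 13 14 11
f 14 9 15
f 14 15 11
f 15 9 16
f 15 16 11
f 16 9 17
f 16 17 11
f 17 9 18
f 17 18 11
f 18 9 10
f 18 10 11
f 20 22 19
f 23 20 19
f 19 22 21
f 21 23 19
f 20 26 22
f 24 20 23
f 24 26 20
f 22 26 21
f 25 23 21
f 21 26 25
f 25 24 23
f 26 24 25
f 28 27 30
f 28 30 29
f 30 27 31
f 30 31 29
f 31 27 32
f 31 32 29
f 32 27 33
f 32 33 29
f 33 27 34
f 33 34 29
f 34 27 35
f 34 35 29
f 35 27 36
f 35 36 29
f 36 27 37
f 36 37 29
f 37 27 38
f 37 38 29
f 38 27 39
f 38 39 29
f 39 27 40
f 39 40 29
f 40 27 41
f 40 41 29
f 41 27 42
f 41 42 29
f 42 27 43
f 42 43 29
f 43 27 44
f 43 44 29
f 44 27 28
f 44 28 29
f 46 48 45
f 49 46 45
f 45 48 47
f 47 49 45
f 46 52 48
f 50 46 49
f 50 52 46
f 48 52 47
f 51 49 47
f 47 52 51
f 51 50 49
f 52 50 51



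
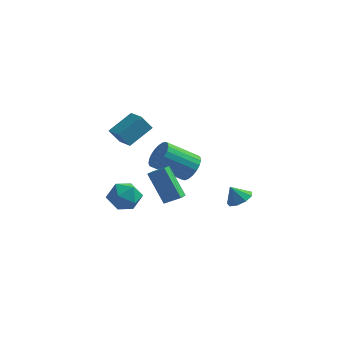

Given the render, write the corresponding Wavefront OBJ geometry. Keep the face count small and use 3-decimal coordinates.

v -4.353 1.019 2.216
v -3.522 2.261 3.127
v -3.834 1.335 1.311
v -3.003 2.578 2.222
v -3.457 0.242 2.458
v -2.626 1.485 3.369
v -2.938 0.559 1.553
v -2.107 1.801 2.464
v 3.822 -1.09 -0.292
v 4.489 -1.169 0.085
v 3.318 -1.23 0.572
v 4.343 -0.663 0.081
v 3.953 -0.357 -0.097
v 3.502 -0.394 -0.366
v 3.201 -0.757 -0.601
v 3.19 -1.275 -0.691
v 3.475 -1.708 -0.594
v 3.922 -1.851 -0.356
v 4.323 -1.639 -0.088
v -1.249 -0.517 0.449
v -1.215 -1.352 0.725
v -0.38 -0.317 0.943
v -0.345 -1.152 1.219
v -0.135 -1.048 -1.299
v -0.1 -1.883 -1.023
v 0.735 -0.848 -0.805
v 0.769 -1.683 -0.529
v -1.943 -1.852 0.117
v -1.144 -2.193 -0.438
v -2.856 -3.147 -0.402
v -2.057 -3.488 -0.957
v -2.02 -3.517 0.073
v -1.455 -2.717 0.393
v -2.545 -2.623 -1.233
v -1.98 -1.823 -0.913
v -1.516 -2.67 -1.272
v -1.192 -3.222 -0.465
v -2.808 -2.118 -0.375
v -2.484 -2.67 0.432
v 0.175 1.566 -0.101
v 0.813 1.16 0.441
v -0.738 0.328 1.642
v -1.375 0.734 1.101
v 0.765 1.501 0.616
v -0.786 0.67 1.817
v 0.615 1.854 0.667
v -0.936 1.023 1.868
v 0.389 2.157 0.585
v -1.162 1.326 1.786
v 0.126 2.358 0.384
v -1.424 1.527 1.585
v -0.129 2.422 0.1
v -1.679 1.59 1.301
v -0.33 2.337 -0.219
v -1.881 1.506 0.982
v -0.445 2.12 -0.517
v -1.995 1.288 0.684
v -0.452 1.806 -0.744
v -2.002 0.975 0.457
v -0.351 1.451 -0.859
v -1.901 0.62 0.342
v -0.159 1.116 -0.843
v -1.709 0.284 0.358
v 0.091 0.858 -0.698
v -1.459 0.027 0.503
v 0.356 0.723 -0.451
v -1.195 -0.108 0.75
v 0.589 0.734 -0.142
v -0.961 -0.098 1.059
v 0.75 0.888 0.173
v -0.8 0.057 1.374
f 2 4 1
f 5 2 1
f 1 4 3
f 3 5 1
f 2 8 4
f 6 2 5
f 6 8 2
f 4 8 3
f 7 5 3
f 3 8 7
f 7 6 5
f 8 6 7
f 10 9 12
f 10 12 11
f 12 9 13
f 12 13 11
f 13 9 14
f 13 14 11
f 14 9 15
f 14 15 11
f 15 9 16
f 15 16 11
f 16 9 17
f 16 17 11
f 17 9 18
f 17 18 11
f 18 9 19
f 18 19 11
f 19 9 10
f 19 10 11
f 21 23 20
f 24 21 20
f 20 23 22
f 22 24 20
f 21 27 23
f 25 21 24
f 25 27 21
f 23 27 22
f 26 24 22
f 22 27 26
f 26 25 24
f 27 25 26
f 28 39 33
f 28 33 29
f 28 29 35
f 28 35 38
f 28 38 39
f 29 33 37
f 33 39 32
f 39 38 30
f 38 35 34
f 35 29 36
f 31 37 32
f 31 32 30
f 31 30 34
f 31 34 36
f 31 36 37
f 32 37 33
f 30 32 39
f 34 30 38
f 36 34 35
f 37 36 29
f 41 40 44
f 41 44 42
f 42 44 45
f 42 45 43
f 44 40 46
f 44 46 45
f 45 46 47
f 45 47 43
f 46 40 48
f 46 48 47
f 47 48 49
f 47 49 43
f 48 40 50
f 48 50 49
f 49 50 51
f 49 51 43
f 50 40 52
f 50 52 51
f 51 52 53
f 51 53 43
f 52 40 54
f 52 54 53
f 53 54 55
f 53 55 43
f 54 40 56
f 54 56 55
f 55 56 57
f 55 57 43
f 56 40 58
f 56 58 57
f 57 58 59
f 57 59 43
f 58 40 60
f 58 60 59
f 59 60 61
f 59 61 43
f 60 40 62
f 60 62 61
f 61 62 63
f 61 63 43
f 62 40 64
f 62 64 63
f 63 64 65
f 63 65 43
f 64 40 66
f 64 66 65
f 65 66 67
f 65 67 43
f 66 40 68
f 66 68 67
f 67 68 69
f 67 69 43
f 68 40 70
f 68 70 69
f 69 70 71
f 69 71 43
f 70 40 41
f 70 41 71
f 71 41 42
f 71 42 43



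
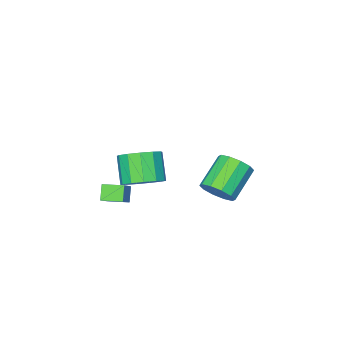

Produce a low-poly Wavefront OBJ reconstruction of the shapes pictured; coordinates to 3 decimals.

v 0.789 1.792 -2.019
v 1.612 2.374 -1.183
v 1.198 2.203 -2.707
v 2.021 2.785 -1.871
v 1.459 0.975 -2.109
v 2.282 1.557 -1.273
v 1.868 1.386 -2.797
v 2.691 1.968 -1.961
v 2.022 4.329 0.401
v 2.81 3.683 0.248
v 2.305 2.785 1.446
v 1.518 3.431 1.599
v 2.996 4.082 0.626
v 2.492 3.184 1.824
v 2.874 4.56 0.932
v 2.37 3.661 2.13
v 2.481 4.964 1.07
v 1.977 4.066 2.268
v 1.942 5.167 0.995
v 1.438 4.268 2.193
v 1.429 5.103 0.732
v 0.925 4.205 1.93
v 1.104 4.794 0.363
v 0.6 3.896 1.562
v 1.07 4.338 0.007
v 0.566 3.44 1.205
v 1.339 3.878 -0.224
v 0.835 2.98 0.974
v 1.825 3.562 -0.257
v 1.32 2.664 0.941
v 2.373 3.489 -0.081
v 1.869 2.591 1.117
v -2.614 3.97 -2.829
v -2.053 3.528 -2.218
v -3.605 3.048 -1.14
v -4.166 3.49 -1.751
v -2.105 4.081 -2.046
v -3.657 3.601 -0.969
v -2.351 4.591 -2.174
v -3.904 4.111 -1.096
v -2.698 4.864 -2.552
v -4.251 4.384 -1.474
v -3.013 4.796 -3.036
v -4.565 4.316 -1.958
v -3.175 4.412 -3.44
v -4.727 3.932 -2.362
v -3.123 3.859 -3.611
v -4.675 3.379 -2.534
v -2.876 3.349 -3.484
v -4.429 2.869 -2.406
v -2.529 3.076 -3.106
v -4.082 2.596 -2.028
v -2.215 3.144 -2.622
v -3.767 2.664 -1.544
f 2 4 1
f 5 2 1
f 1 4 3
f 3 5 1
f 2 8 4
f 6 2 5
f 6 8 2
f 4 8 3
f 7 5 3
f 3 8 7
f 7 6 5
f 8 6 7
f 10 9 13
f 10 13 11
f 11 13 14
f 11 14 12
f 13 9 15
f 13 15 14
f 14 15 16
f 14 16 12
f 15 9 17
f 15 17 16
f 16 17 18
f 16 18 12
f 17 9 19
f 17 19 18
f 18 19 20
f 18 20 12
f 19 9 21
f 19 21 20
f 20 21 22
f 20 22 12
f 21 9 23
f 21 23 22
f 22 23 24
f 22 24 12
f 23 9 25
f 23 25 24
f 24 25 26
f 24 26 12
f 25 9 27
f 25 27 26
f 26 27 28
f 26 28 12
f 27 9 29
f 27 29 28
f 28 29 30
f 28 30 12
f 29 9 31
f 29 31 30
f 30 31 32
f 30 32 12
f 31 9 10
f 31 10 32
f 32 10 11
f 32 11 12
f 34 33 37
f 34 37 35
f 35 37 38
f 35 38 36
f 37 33 39
f 37 39 38
f 38 39 40
f 38 40 36
f 39 33 41
f 39 41 40
f 40 41 42
f 40 42 36
f 41 33 43
f 41 43 42
f 42 43 44
f 42 44 36
f 43 33 45
f 43 45 44
f 44 45 46
f 44 46 36
f 45 33 47
f 45 47 46
f 46 47 48
f 46 48 36
f 47 33 49
f 47 49 48
f 48 49 50
f 48 50 36
f 49 33 51
f 49 51 50
f 50 51 52
f 50 52 36
f 51 33 53
f 51 53 52
f 52 53 54
f 52 54 36
f 53 33 34
f 53 34 54
f 54 34 35
f 54 35 36



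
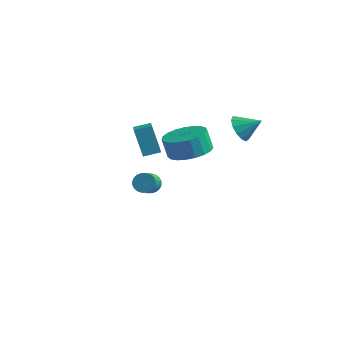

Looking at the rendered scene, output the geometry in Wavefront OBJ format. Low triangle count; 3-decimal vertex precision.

v 1.602 -3.823 3.396
v 2.487 -4.218 3.746
v 2.143 -4.132 4.713
v 1.258 -3.737 4.364
v 2.573 -3.799 3.739
v 2.229 -3.713 4.706
v 2.491 -3.383 3.673
v 2.148 -3.297 4.641
v 2.256 -3.044 3.56
v 1.912 -2.958 4.527
v 1.907 -2.839 3.418
v 1.564 -2.754 4.385
v 1.506 -2.805 3.272
v 1.162 -2.719 4.239
v 1.121 -2.946 3.148
v 0.778 -2.861 4.115
v 0.82 -3.239 3.067
v 0.476 -3.154 4.034
v 0.653 -3.633 3.043
v 0.31 -3.548 4.01
v 0.651 -4.06 3.08
v 0.307 -3.974 4.047
v 0.813 -4.446 3.171
v 0.469 -4.36 4.139
v 1.111 -4.724 3.302
v 0.768 -4.638 4.269
v 1.495 -4.846 3.449
v 1.151 -4.76 4.416
v 1.896 -4.791 3.587
v 1.553 -4.705 4.554
v 2.247 -4.569 3.692
v 1.904 -4.483 4.659
v 2.535 -0.812 3.347
v 2.937 -0.741 2.717
v 3.425 -0.468 3.953
v 2.749 -0.368 2.782
v 2.493 -0.136 3.025
v 2.251 -0.118 3.371
v 2.099 -0.321 3.709
v 2.085 -0.68 3.932
v 2.215 -1.08 3.97
v 2.446 -1.396 3.809
v 2.705 -1.526 3.502
v 2.911 -1.429 3.146
v 2.997 -1.136 2.853
v -3.165 -0.436 1.34
v -2.578 -1.426 1.923
v -2.508 0.067 1.534
v -1.921 -0.923 2.117
v -2.479 -0.817 0.003
v -1.892 -1.807 0.586
v -1.822 -0.314 0.197
v -1.235 -1.304 0.78
v -2.32 -0.408 -2.399
v -2.036 -0.678 -2.812
v -1.875 -1.543 -2.135
v -2.16 -1.272 -1.721
v -1.871 -0.569 -2.711
v -1.711 -1.433 -2.033
v -1.775 -0.434 -2.562
v -1.614 -1.299 -1.885
v -1.761 -0.296 -2.388
v -1.601 -1.161 -1.711
v -1.833 -0.174 -2.216
v -1.673 -1.039 -1.539
v -1.979 -0.089 -2.072
v -1.818 -0.953 -1.395
v -2.177 -0.051 -1.977
v -2.016 -0.916 -1.3
v -2.397 -0.068 -1.947
v -2.236 -0.933 -1.27
v -2.605 -0.137 -1.985
v -2.444 -1.002 -1.308
v -2.769 -0.247 -2.087
v -2.609 -1.111 -1.409
v -2.866 -0.381 -2.235
v -2.705 -1.246 -1.558
v -2.879 -0.519 -2.409
v -2.719 -1.384 -1.732
v -2.807 -0.641 -2.581
v -2.647 -1.506 -1.904
v -2.662 -0.727 -2.725
v -2.501 -1.591 -2.048
v -2.464 -0.764 -2.82
v -2.303 -1.629 -2.143
v -2.244 -0.747 -2.85
v -2.083 -1.612 -2.173
f 2 1 5
f 2 5 3
f 3 5 6
f 3 6 4
f 5 1 7
f 5 7 6
f 6 7 8
f 6 8 4
f 7 1 9
f 7 9 8
f 8 9 10
f 8 10 4
f 9 1 11
f 9 11 10
f 10 11 12
f 10 12 4
f 11 1 13
f 11 13 12
f 12 13 14
f 12 14 4
f 13 1 15
f 13 15 14
f 14 15 16
f 14 16 4
f 15 1 17
f 15 17 16
f 16 17 18
f 16 18 4
f 17 1 19
f 17 19 18
f 18 19 20
f 18 20 4
f 19 1 21
f 19 21 20
f 20 21 22
f 20 22 4
f 21 1 23
f 21 23 22
f 22 23 24
f 22 24 4
f 23 1 25
f 23 25 24
f 24 25 26
f 24 26 4
f 25 1 27
f 25 27 26
f 26 27 28
f 26 28 4
f 27 1 29
f 27 29 28
f 28 29 30
f 28 30 4
f 29 1 31
f 29 31 30
f 30 31 32
f 30 32 4
f 31 1 2
f 31 2 32
f 32 2 3
f 32 3 4
f 34 33 36
f 34 36 35
f 36 33 37
f 36 37 35
f 37 33 38
f 37 38 35
f 38 33 39
f 38 39 35
f 39 33 40
f 39 40 35
f 40 33 41
f 40 41 35
f 41 33 42
f 41 42 35
f 42 33 43
f 42 43 35
f 43 33 44
f 43 44 35
f 44 33 45
f 44 45 35
f 45 33 34
f 45 34 35
f 47 49 46
f 50 47 46
f 46 49 48
f 48 50 46
f 47 53 49
f 51 47 50
f 51 53 47
f 49 53 48
f 52 50 48
f 48 53 52
f 52 51 50
f 53 51 52
f 55 54 58
f 55 58 56
f 56 58 59
f 56 59 57
f 58 54 60
f 58 60 59
f 59 60 61
f 59 61 57
f 60 54 62
f 60 62 61
f 61 62 63
f 61 63 57
f 62 54 64
f 62 64 63
f 63 64 65
f 63 65 57
f 64 54 66
f 64 66 65
f 65 66 67
f 65 67 57
f 66 54 68
f 66 68 67
f 67 68 69
f 67 69 57
f 68 54 70
f 68 70 69
f 69 70 71
f 69 71 57
f 70 54 72
f 70 72 71
f 71 72 73
f 71 73 57
f 72 54 74
f 72 74 73
f 73 74 75
f 73 75 57
f 74 54 76
f 74 76 75
f 75 76 77
f 75 77 57
f 76 54 78
f 76 78 77
f 77 78 79
f 77 79 57
f 78 54 80
f 78 80 79
f 79 80 81
f 79 81 57
f 80 54 82
f 80 82 81
f 81 82 83
f 81 83 57
f 82 54 84
f 82 84 83
f 83 84 85
f 83 85 57
f 84 54 86
f 84 86 85
f 85 86 87
f 85 87 57
f 86 54 55
f 86 55 87
f 87 55 56
f 87 56 57



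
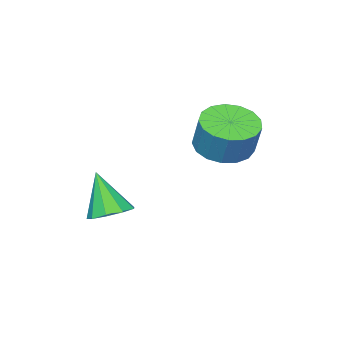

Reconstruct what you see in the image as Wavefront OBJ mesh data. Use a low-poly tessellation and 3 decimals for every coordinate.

v -2.061 2.353 3.425
v -1.181 2.093 3.356
v -0.96 2.546 4.466
v -1.839 2.807 4.535
v -1.183 2.501 3.19
v -0.962 2.954 4.301
v -1.387 2.875 3.078
v -1.165 3.328 4.188
v -1.745 3.129 3.045
v -1.523 3.583 4.156
v -2.175 3.206 3.099
v -1.953 3.66 4.21
v -2.579 3.088 3.228
v -2.357 3.541 4.339
v -2.864 2.801 3.402
v -2.643 3.254 4.513
v -2.965 2.412 3.581
v -2.744 2.865 4.692
v -2.859 2.009 3.724
v -2.638 2.462 4.835
v -2.57 1.685 3.799
v -2.349 2.138 4.91
v -2.165 1.514 3.788
v -1.943 1.968 4.898
v -1.735 1.536 3.693
v -1.514 1.989 4.804
v -1.38 1.745 3.537
v -1.159 2.198 4.648
v -0.198 -0.388 0.372
v 0.397 0.009 0.598
v -0.282 -1.092 1.828
v -0.035 0.268 0.698
v -0.543 0.219 0.645
v -0.889 -0.113 0.464
v -0.912 -0.574 0.24
v -0.6 -0.948 0.078
v -0.1 -1.059 0.053
v 0.354 -0.857 0.177
v 0.551 -0.435 0.393
f 2 1 5
f 2 5 3
f 3 5 6
f 3 6 4
f 5 1 7
f 5 7 6
f 6 7 8
f 6 8 4
f 7 1 9
f 7 9 8
f 8 9 10
f 8 10 4
f 9 1 11
f 9 11 10
f 10 11 12
f 10 12 4
f 11 1 13
f 11 13 12
f 12 13 14
f 12 14 4
f 13 1 15
f 13 15 14
f 14 15 16
f 14 16 4
f 15 1 17
f 15 17 16
f 16 17 18
f 16 18 4
f 17 1 19
f 17 19 18
f 18 19 20
f 18 20 4
f 19 1 21
f 19 21 20
f 20 21 22
f 20 22 4
f 21 1 23
f 21 23 22
f 22 23 24
f 22 24 4
f 23 1 25
f 23 25 24
f 24 25 26
f 24 26 4
f 25 1 27
f 25 27 26
f 26 27 28
f 26 28 4
f 27 1 2
f 27 2 28
f 28 2 3
f 28 3 4
f 30 29 32
f 30 32 31
f 32 29 33
f 32 33 31
f 33 29 34
f 33 34 31
f 34 29 35
f 34 35 31
f 35 29 36
f 35 36 31
f 36 29 37
f 36 37 31
f 37 29 38
f 37 38 31
f 38 29 39
f 38 39 31
f 39 29 30
f 39 30 31



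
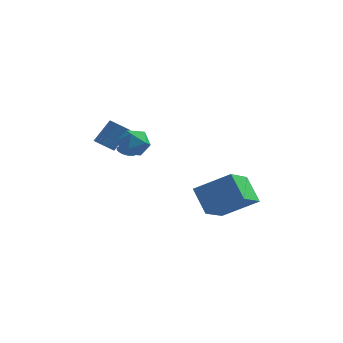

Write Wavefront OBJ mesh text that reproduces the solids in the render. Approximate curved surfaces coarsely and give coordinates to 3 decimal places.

v -3.297 -0.044 -0.602
v -2.805 -0.369 -0.621
v -2.251 0.399 0.542
v -2.743 0.724 0.562
v -2.748 -0.168 -0.781
v -2.195 0.6 0.383
v -2.801 0.058 -0.905
v -2.247 0.825 0.259
v -2.951 0.263 -0.969
v -2.398 1.031 0.195
v -3.17 0.408 -0.96
v -2.617 1.175 0.204
v -3.414 0.463 -0.88
v -2.861 1.231 0.283
v -3.635 0.418 -0.746
v -3.081 1.185 0.418
v -3.789 0.281 -0.582
v -3.235 1.049 0.581
v -3.845 0.08 -0.423
v -3.292 0.848 0.741
v -3.793 -0.145 -0.299
v -3.239 0.622 0.865
v -3.642 -0.351 -0.235
v -3.089 0.417 0.929
v -3.423 -0.495 -0.244
v -2.87 0.272 0.92
v -3.179 -0.551 -0.323
v -2.626 0.217 0.84
v -2.959 -0.505 -0.458
v -2.405 0.262 0.706
v -3.422 3.286 -2.386
v -3.055 2.898 -2.519
v -3.038 3.294 -1.354
v -2.934 3.106 -2.565
v -2.91 3.349 -2.576
v -2.987 3.58 -2.549
v -3.15 3.753 -2.49
v -3.367 3.833 -2.41
v -3.594 3.805 -2.325
v -3.788 3.674 -2.252
v -3.909 3.467 -2.206
v -3.934 3.223 -2.195
v -3.857 2.992 -2.222
v -3.694 2.82 -2.281
v -3.477 2.74 -2.361
v -3.249 2.768 -2.446
v 1.582 1.748 -3.809
v 1.366 -0.114 -2.819
v 3.383 2.138 -2.682
v 3.166 0.276 -1.692
v 2.494 1.004 -5.008
v 2.277 -0.858 -4.018
v 4.294 1.394 -3.881
v 4.078 -0.468 -2.891
v -1.654 -1.151 1.13
v -1.245 -0.624 0.519
v -1.095 -2.336 0.481
v -0.686 -1.809 -0.13
v -0.408 -1.804 0.731
v -0.754 -1.071 1.132
v -1.586 -1.889 -0.132
v -1.932 -1.156 0.269
v -1.203 -1.08 -0.26
v -0.475 -1.027 0.273
v -1.865 -1.933 0.727
v -1.137 -1.88 1.26
f 2 1 5
f 2 5 3
f 3 5 6
f 3 6 4
f 5 1 7
f 5 7 6
f 6 7 8
f 6 8 4
f 7 1 9
f 7 9 8
f 8 9 10
f 8 10 4
f 9 1 11
f 9 11 10
f 10 11 12
f 10 12 4
f 11 1 13
f 11 13 12
f 12 13 14
f 12 14 4
f 13 1 15
f 13 15 14
f 14 15 16
f 14 16 4
f 15 1 17
f 15 17 16
f 16 17 18
f 16 18 4
f 17 1 19
f 17 19 18
f 18 19 20
f 18 20 4
f 19 1 21
f 19 21 20
f 20 21 22
f 20 22 4
f 21 1 23
f 21 23 22
f 22 23 24
f 22 24 4
f 23 1 25
f 23 25 24
f 24 25 26
f 24 26 4
f 25 1 27
f 25 27 26
f 26 27 28
f 26 28 4
f 27 1 29
f 27 29 28
f 28 29 30
f 28 30 4
f 29 1 2
f 29 2 30
f 30 2 3
f 30 3 4
f 32 31 34
f 32 34 33
f 34 31 35
f 34 35 33
f 35 31 36
f 35 36 33
f 36 31 37
f 36 37 33
f 37 31 38
f 37 38 33
f 38 31 39
f 38 39 33
f 39 31 40
f 39 40 33
f 40 31 41
f 40 41 33
f 41 31 42
f 41 42 33
f 42 31 43
f 42 43 33
f 43 31 44
f 43 44 33
f 44 31 45
f 44 45 33
f 45 31 46
f 45 46 33
f 46 31 32
f 46 32 33
f 48 50 47
f 51 48 47
f 47 50 49
f 49 51 47
f 48 54 50
f 52 48 51
f 52 54 48
f 50 54 49
f 53 51 49
f 49 54 53
f 53 52 51
f 54 52 53
f 55 66 60
f 55 60 56
f 55 56 62
f 55 62 65
f 55 65 66
f 56 60 64
f 60 66 59
f 66 65 57
f 65 62 61
f 62 56 63
f 58 64 59
f 58 59 57
f 58 57 61
f 58 61 63
f 58 63 64
f 59 64 60
f 57 59 66
f 61 57 65
f 63 61 62
f 64 63 56



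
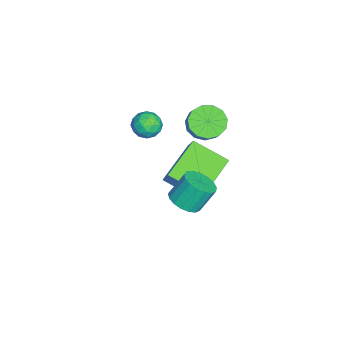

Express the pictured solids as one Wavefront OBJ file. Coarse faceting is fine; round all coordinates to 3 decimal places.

v -2.568 0.539 -0.831
v -1.94 0.662 -1.072
v -2.34 -0.542 -0.788
v -1.712 -0.419 -1.029
v -1.883 -0.214 -0.4
v -2.024 0.454 -0.426
v -2.256 -0.334 -1.434
v -2.397 0.334 -1.46
v -1.747 0.122 -1.444
v -1.517 0.196 -0.805
v -2.763 -0.076 -1.055
v -2.533 -0.002 -0.416
v -2.274 0.696 -0.956
v -2.006 -0.576 -0.904
v -2.106 -0.455 -0.535
v -1.737 -0.383 -0.676
v -2.323 0.573 -0.576
v -1.954 0.646 -0.718
v -1.921 0.131 -0.322
v -2.326 -0.526 -1.142
v -1.957 -0.453 -1.284
v -2.543 0.503 -1.184
v -2.174 0.575 -1.325
v -2.359 -0.011 -1.538
v -1.792 0.45 -1.316
v -1.658 -0.185 -1.29
v -1.977 -0.135 -1.528
v -2.06 0.258 -1.544
v -1.656 0.494 -0.94
v -1.522 -0.142 -0.915
v -1.623 -0.021 -0.545
v -1.705 0.372 -0.561
v -1.543 0.177 -1.159
v -2.758 0.262 -0.945
v -2.624 -0.374 -0.92
v -2.575 -0.252 -1.299
v -2.657 0.141 -1.315
v -2.622 0.305 -0.57
v -2.488 -0.33 -0.544
v -2.22 -0.138 -0.316
v -2.303 0.255 -0.332
v -2.737 -0.057 -0.701
v 1.592 2.097 -2.036
v 2.141 1.76 -1.694
v 1.858 2.346 -0.662
v 1.308 2.683 -1.004
v 2.287 2.052 -1.819
v 2.004 2.637 -0.787
v 2.274 2.354 -1.994
v 1.99 2.94 -0.962
v 2.104 2.597 -2.179
v 1.821 3.183 -1.147
v 1.817 2.726 -2.331
v 1.534 3.311 -1.299
v 1.478 2.71 -2.415
v 1.195 3.296 -1.383
v 1.166 2.555 -2.413
v 0.882 3.14 -1.381
v 0.95 2.294 -2.324
v 0.667 2.88 -1.292
v 0.882 1.988 -2.169
v 0.599 2.574 -1.137
v 0.977 1.708 -1.984
v 0.693 2.293 -0.952
v 1.212 1.516 -1.81
v 0.928 2.102 -0.778
v 1.534 1.458 -1.689
v 1.251 2.043 -0.657
v 1.87 1.546 -1.647
v 1.586 2.131 -0.615
v -3.305 1.577 -3.194
v -2.826 1.865 -2.376
v -2.932 3.091 -3.944
v -2.453 3.378 -3.127
v -1.567 0.782 -3.933
v -1.088 1.069 -3.116
v -1.194 2.295 -4.684
v -0.715 2.583 -3.866
v -3.793 2.205 -2.077
v -3.383 2.712 -2.574
v -2.658 2.923 -1.76
v -3.067 2.415 -1.263
v -3.7 2.969 -2.357
v -2.975 3.18 -1.544
v -4.047 2.984 -2.052
v -3.321 3.195 -1.239
v -4.313 2.751 -1.754
v -3.587 2.962 -0.941
v -4.413 2.344 -1.559
v -3.688 2.555 -0.746
v -4.317 1.893 -1.528
v -3.592 2.104 -0.715
v -4.054 1.541 -1.671
v -3.329 1.752 -0.858
v -3.708 1.4 -1.943
v -2.983 1.611 -1.13
v -3.389 1.514 -2.257
v -2.664 1.725 -1.444
v -3.198 1.847 -2.514
v -2.473 2.058 -1.701
v -3.196 2.294 -2.632
v -2.471 2.505 -1.819
f 1 38 17
f 38 12 41
f 17 41 6
f 38 41 17
f 1 17 13
f 17 6 18
f 13 18 2
f 17 18 13
f 1 13 22
f 13 2 23
f 22 23 8
f 13 23 22
f 1 22 34
f 22 8 37
f 34 37 11
f 22 37 34
f 1 34 38
f 34 11 42
f 38 42 12
f 34 42 38
f 2 18 29
f 18 6 32
f 29 32 10
f 18 32 29
f 6 41 19
f 41 12 40
f 19 40 5
f 41 40 19
f 12 42 39
f 42 11 35
f 39 35 3
f 42 35 39
f 11 37 36
f 37 8 24
f 36 24 7
f 37 24 36
f 8 23 28
f 23 2 25
f 28 25 9
f 23 25 28
f 4 30 16
f 30 10 31
f 16 31 5
f 30 31 16
f 4 16 14
f 16 5 15
f 14 15 3
f 16 15 14
f 4 14 21
f 14 3 20
f 21 20 7
f 14 20 21
f 4 21 26
f 21 7 27
f 26 27 9
f 21 27 26
f 4 26 30
f 26 9 33
f 30 33 10
f 26 33 30
f 5 31 19
f 31 10 32
f 19 32 6
f 31 32 19
f 3 15 39
f 15 5 40
f 39 40 12
f 15 40 39
f 7 20 36
f 20 3 35
f 36 35 11
f 20 35 36
f 9 27 28
f 27 7 24
f 28 24 8
f 27 24 28
f 10 33 29
f 33 9 25
f 29 25 2
f 33 25 29
f 44 43 47
f 44 47 45
f 45 47 48
f 45 48 46
f 47 43 49
f 47 49 48
f 48 49 50
f 48 50 46
f 49 43 51
f 49 51 50
f 50 51 52
f 50 52 46
f 51 43 53
f 51 53 52
f 52 53 54
f 52 54 46
f 53 43 55
f 53 55 54
f 54 55 56
f 54 56 46
f 55 43 57
f 55 57 56
f 56 57 58
f 56 58 46
f 57 43 59
f 57 59 58
f 58 59 60
f 58 60 46
f 59 43 61
f 59 61 60
f 60 61 62
f 60 62 46
f 61 43 63
f 61 63 62
f 62 63 64
f 62 64 46
f 63 43 65
f 63 65 64
f 64 65 66
f 64 66 46
f 65 43 67
f 65 67 66
f 66 67 68
f 66 68 46
f 67 43 69
f 67 69 68
f 68 69 70
f 68 70 46
f 69 43 44
f 69 44 70
f 70 44 45
f 70 45 46
f 72 74 71
f 75 72 71
f 71 74 73
f 73 75 71
f 72 78 74
f 76 72 75
f 76 78 72
f 74 78 73
f 77 75 73
f 73 78 77
f 77 76 75
f 78 76 77
f 80 79 83
f 80 83 81
f 81 83 84
f 81 84 82
f 83 79 85
f 83 85 84
f 84 85 86
f 84 86 82
f 85 79 87
f 85 87 86
f 86 87 88
f 86 88 82
f 87 79 89
f 87 89 88
f 88 89 90
f 88 90 82
f 89 79 91
f 89 91 90
f 90 91 92
f 90 92 82
f 91 79 93
f 91 93 92
f 92 93 94
f 92 94 82
f 93 79 95
f 93 95 94
f 94 95 96
f 94 96 82
f 95 79 97
f 95 97 96
f 96 97 98
f 96 98 82
f 97 79 99
f 97 99 98
f 98 99 100
f 98 100 82
f 99 79 101
f 99 101 100
f 100 101 102
f 100 102 82
f 101 79 80
f 101 80 102
f 102 80 81
f 102 81 82



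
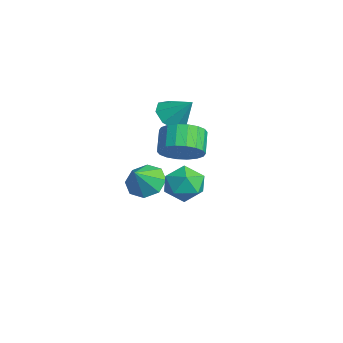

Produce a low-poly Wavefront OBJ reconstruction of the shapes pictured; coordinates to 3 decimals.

v -2.166 1.117 -0.944
v -1.421 0.815 -1.62
v -1.494 0.383 0.124
v -1.242 1.509 -1.255
v -1.605 1.973 -0.708
v -2.296 1.936 -0.3
v -2.911 1.419 -0.269
v -3.089 0.726 -0.633
v -2.726 0.262 -1.18
v -2.035 0.299 -1.589
v 2.335 0.997 1.999
v 2.653 1.435 1.085
v 3.907 1.225 2.655
v 4.225 1.663 1.741
v 3.532 2.175 2.363
v 2.561 2.034 1.957
v 3.999 0.626 1.783
v 3.028 0.485 1.377
v 3.681 1.206 0.952
v 3.393 2.163 1.31
v 3.167 0.497 2.43
v 2.879 1.454 2.788
v -2.6 2.552 3.083
v -1.773 2.453 2.566
v -1.8 3.308 4.217
v -2.14 3.086 2.402
v -2.777 3.407 2.638
v -3.309 3.226 3.134
v -3.426 2.651 3.601
v -3.059 2.017 3.764
v -2.423 1.697 3.529
v -1.891 1.878 3.033
v 0.997 1.901 2.544
v 1.738 1.898 3.357
v 0.804 2.276 4.209
v 0.063 2.279 3.396
v 1.766 2.356 3.185
v 0.832 2.733 4.038
v 1.642 2.724 2.887
v 0.708 3.101 3.739
v 1.391 2.928 2.52
v 0.456 3.306 3.373
v 1.061 2.93 2.158
v 0.126 3.307 3.011
v 0.719 2.727 1.873
v -0.216 3.105 2.725
v 0.432 2.361 1.72
v -0.503 2.739 2.573
v 0.256 1.904 1.731
v -0.678 2.282 2.583
v 0.228 1.447 1.902
v -0.706 1.824 2.755
v 0.352 1.079 2.201
v -0.582 1.456 3.053
v 0.604 0.874 2.567
v -0.331 1.252 3.42
v 0.934 0.873 2.929
v -0.001 1.25 3.782
v 1.276 1.075 3.215
v 0.341 1.453 4.067
v 1.563 1.441 3.367
v 0.628 1.819 4.22
f 2 1 4
f 2 4 3
f 4 1 5
f 4 5 3
f 5 1 6
f 5 6 3
f 6 1 7
f 6 7 3
f 7 1 8
f 7 8 3
f 8 1 9
f 8 9 3
f 9 1 10
f 9 10 3
f 10 1 2
f 10 2 3
f 11 22 16
f 11 16 12
f 11 12 18
f 11 18 21
f 11 21 22
f 12 16 20
f 16 22 15
f 22 21 13
f 21 18 17
f 18 12 19
f 14 20 15
f 14 15 13
f 14 13 17
f 14 17 19
f 14 19 20
f 15 20 16
f 13 15 22
f 17 13 21
f 19 17 18
f 20 19 12
f 24 23 26
f 24 26 25
f 26 23 27
f 26 27 25
f 27 23 28
f 27 28 25
f 28 23 29
f 28 29 25
f 29 23 30
f 29 30 25
f 30 23 31
f 30 31 25
f 31 23 32
f 31 32 25
f 32 23 24
f 32 24 25
f 34 33 37
f 34 37 35
f 35 37 38
f 35 38 36
f 37 33 39
f 37 39 38
f 38 39 40
f 38 40 36
f 39 33 41
f 39 41 40
f 40 41 42
f 40 42 36
f 41 33 43
f 41 43 42
f 42 43 44
f 42 44 36
f 43 33 45
f 43 45 44
f 44 45 46
f 44 46 36
f 45 33 47
f 45 47 46
f 46 47 48
f 46 48 36
f 47 33 49
f 47 49 48
f 48 49 50
f 48 50 36
f 49 33 51
f 49 51 50
f 50 51 52
f 50 52 36
f 51 33 53
f 51 53 52
f 52 53 54
f 52 54 36
f 53 33 55
f 53 55 54
f 54 55 56
f 54 56 36
f 55 33 57
f 55 57 56
f 56 57 58
f 56 58 36
f 57 33 59
f 57 59 58
f 58 59 60
f 58 60 36
f 59 33 61
f 59 61 60
f 60 61 62
f 60 62 36
f 61 33 34
f 61 34 62
f 62 34 35
f 62 35 36



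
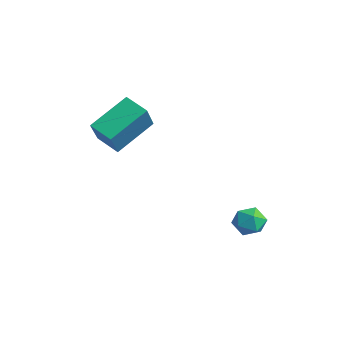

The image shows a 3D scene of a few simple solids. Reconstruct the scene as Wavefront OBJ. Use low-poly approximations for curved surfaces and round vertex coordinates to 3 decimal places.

v -1.814 -0.924 0.356
v -2.92 -1.239 0.765
v -1.929 0.916 1.461
v -3.035 0.601 1.87
v -1.105 -1.681 1.69
v -2.211 -1.996 2.099
v -1.22 0.159 2.795
v -2.326 -0.156 3.204
v 2.432 2.472 -2.213
v 3.029 2.734 -1.75
v 3.291 1.926 -3.01
v 3.888 2.188 -2.547
v 3.398 1.615 -2.282
v 2.867 1.952 -1.789
v 3.453 2.708 -2.971
v 2.922 3.045 -2.478
v 3.66 2.879 -2.218
v 3.626 2.204 -1.793
v 2.694 2.456 -2.967
v 2.66 1.781 -2.542
f 2 4 1
f 5 2 1
f 1 4 3
f 3 5 1
f 2 8 4
f 6 2 5
f 6 8 2
f 4 8 3
f 7 5 3
f 3 8 7
f 7 6 5
f 8 6 7
f 9 20 14
f 9 14 10
f 9 10 16
f 9 16 19
f 9 19 20
f 10 14 18
f 14 20 13
f 20 19 11
f 19 16 15
f 16 10 17
f 12 18 13
f 12 13 11
f 12 11 15
f 12 15 17
f 12 17 18
f 13 18 14
f 11 13 20
f 15 11 19
f 17 15 16
f 18 17 10



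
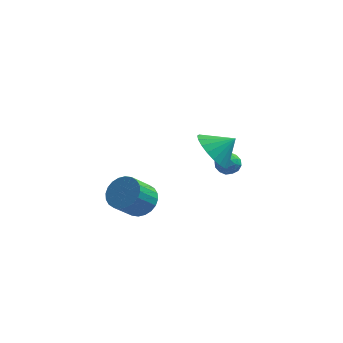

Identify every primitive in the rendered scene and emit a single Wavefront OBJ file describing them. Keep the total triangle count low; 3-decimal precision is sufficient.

v -0.193 4.081 -1.021
v 0.266 4.219 -1.447
v -0.146 3.081 -1.293
v 0.313 3.219 -1.719
v 0.436 3.259 -1.091
v 0.407 3.878 -0.923
v -0.287 3.422 -1.817
v -0.316 4.041 -1.649
v 0.208 3.812 -1.939
v 0.655 3.711 -1.49
v -0.535 3.589 -1.25
v -0.088 3.488 -0.801
v 0.032 4.238 -1.21
v 0.088 3.062 -1.53
v 0.16 3.086 -1.16
v 0.43 3.167 -1.411
v 0.115 4.037 -0.902
v 0.385 4.118 -1.153
v 0.485 3.554 -0.943
v -0.265 3.182 -1.587
v 0.005 3.263 -1.838
v -0.31 4.133 -1.329
v -0.04 4.214 -1.58
v -0.365 3.746 -1.797
v 0.268 4.079 -1.75
v 0.296 3.491 -1.91
v -0.057 3.611 -1.967
v -0.074 3.975 -1.869
v 0.531 4.02 -1.486
v 0.558 3.432 -1.646
v 0.631 3.456 -1.277
v 0.614 3.82 -1.178
v 0.497 3.781 -1.775
v -0.438 3.868 -1.094
v -0.411 3.28 -1.254
v -0.494 3.48 -1.562
v -0.511 3.844 -1.463
v -0.176 3.809 -0.83
v -0.148 3.221 -0.99
v 0.194 3.325 -0.871
v 0.177 3.689 -0.773
v -0.377 3.519 -0.965
v -0.17 0.218 1.862
v 0.336 0.653 1.014
v 0.75 0.542 2.578
v 0.095 1 1.166
v -0.191 1.212 1.44
v -0.475 1.251 1.786
v -0.705 1.112 2.145
v -0.843 0.819 2.456
v -0.865 0.421 2.664
v -0.766 -0.011 2.733
v -0.565 -0.404 2.652
v -0.295 -0.69 2.434
v -0.004 -0.818 2.117
v 0.259 -0.767 1.757
v 0.447 -0.546 1.414
v 0.529 -0.193 1.149
v 0.49 0.231 1.007
v -2.981 -1.494 -0.343
v -2.449 -1.152 0.239
v -3.067 -1.903 1.246
v -3.599 -2.246 0.663
v -2.703 -0.933 0.246
v -3.321 -1.685 1.253
v -3 -0.8 0.164
v -3.618 -1.551 1.17
v -3.294 -0.772 0.004
v -3.912 -1.524 1.01
v -3.54 -0.855 -0.209
v -4.158 -1.606 0.798
v -3.701 -1.034 -0.442
v -4.319 -1.786 0.565
v -3.752 -1.284 -0.66
v -4.37 -2.036 0.346
v -3.686 -1.566 -0.83
v -4.304 -2.317 0.177
v -3.513 -1.837 -0.926
v -4.131 -2.588 0.081
v -3.259 -2.055 -0.933
v -3.877 -2.807 0.074
v -2.962 -2.189 -0.85
v -3.58 -2.94 0.156
v -2.668 -2.216 -0.69
v -3.286 -2.968 0.316
v -2.422 -2.134 -0.478
v -3.04 -2.885 0.529
v -2.261 -1.954 -0.245
v -2.879 -2.706 0.762
v -2.21 -1.704 -0.026
v -2.828 -2.456 0.98
v -2.276 -1.423 0.143
v -2.894 -2.174 1.15
f 1 38 17
f 38 12 41
f 17 41 6
f 38 41 17
f 1 17 13
f 17 6 18
f 13 18 2
f 17 18 13
f 1 13 22
f 13 2 23
f 22 23 8
f 13 23 22
f 1 22 34
f 22 8 37
f 34 37 11
f 22 37 34
f 1 34 38
f 34 11 42
f 38 42 12
f 34 42 38
f 2 18 29
f 18 6 32
f 29 32 10
f 18 32 29
f 6 41 19
f 41 12 40
f 19 40 5
f 41 40 19
f 12 42 39
f 42 11 35
f 39 35 3
f 42 35 39
f 11 37 36
f 37 8 24
f 36 24 7
f 37 24 36
f 8 23 28
f 23 2 25
f 28 25 9
f 23 25 28
f 4 30 16
f 30 10 31
f 16 31 5
f 30 31 16
f 4 16 14
f 16 5 15
f 14 15 3
f 16 15 14
f 4 14 21
f 14 3 20
f 21 20 7
f 14 20 21
f 4 21 26
f 21 7 27
f 26 27 9
f 21 27 26
f 4 26 30
f 26 9 33
f 30 33 10
f 26 33 30
f 5 31 19
f 31 10 32
f 19 32 6
f 31 32 19
f 3 15 39
f 15 5 40
f 39 40 12
f 15 40 39
f 7 20 36
f 20 3 35
f 36 35 11
f 20 35 36
f 9 27 28
f 27 7 24
f 28 24 8
f 27 24 28
f 10 33 29
f 33 9 25
f 29 25 2
f 33 25 29
f 44 43 46
f 44 46 45
f 46 43 47
f 46 47 45
f 47 43 48
f 47 48 45
f 48 43 49
f 48 49 45
f 49 43 50
f 49 50 45
f 50 43 51
f 50 51 45
f 51 43 52
f 51 52 45
f 52 43 53
f 52 53 45
f 53 43 54
f 53 54 45
f 54 43 55
f 54 55 45
f 55 43 56
f 55 56 45
f 56 43 57
f 56 57 45
f 57 43 58
f 57 58 45
f 58 43 59
f 58 59 45
f 59 43 44
f 59 44 45
f 61 60 64
f 61 64 62
f 62 64 65
f 62 65 63
f 64 60 66
f 64 66 65
f 65 66 67
f 65 67 63
f 66 60 68
f 66 68 67
f 67 68 69
f 67 69 63
f 68 60 70
f 68 70 69
f 69 70 71
f 69 71 63
f 70 60 72
f 70 72 71
f 71 72 73
f 71 73 63
f 72 60 74
f 72 74 73
f 73 74 75
f 73 75 63
f 74 60 76
f 74 76 75
f 75 76 77
f 75 77 63
f 76 60 78
f 76 78 77
f 77 78 79
f 77 79 63
f 78 60 80
f 78 80 79
f 79 80 81
f 79 81 63
f 80 60 82
f 80 82 81
f 81 82 83
f 81 83 63
f 82 60 84
f 82 84 83
f 83 84 85
f 83 85 63
f 84 60 86
f 84 86 85
f 85 86 87
f 85 87 63
f 86 60 88
f 86 88 87
f 87 88 89
f 87 89 63
f 88 60 90
f 88 90 89
f 89 90 91
f 89 91 63
f 90 60 92
f 90 92 91
f 91 92 93
f 91 93 63
f 92 60 61
f 92 61 93
f 93 61 62
f 93 62 63

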